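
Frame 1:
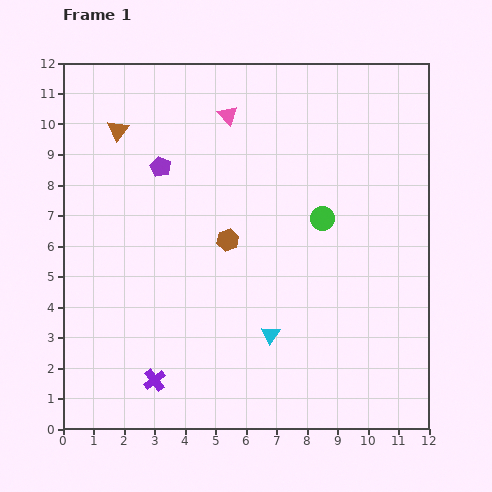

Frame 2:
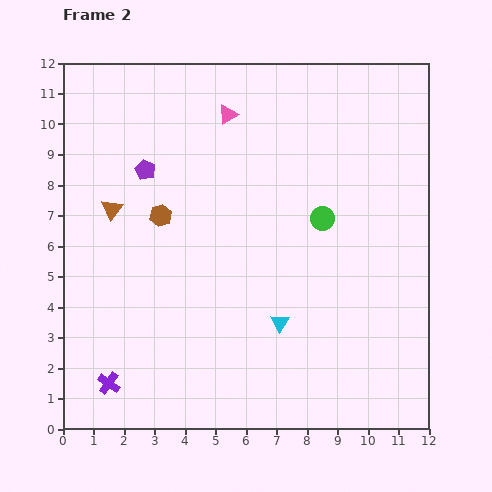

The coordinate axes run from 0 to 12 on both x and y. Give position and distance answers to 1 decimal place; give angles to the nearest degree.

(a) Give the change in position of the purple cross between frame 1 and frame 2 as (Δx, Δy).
(-1.5, -0.1)

The purple cross was at (3.0, 1.6) in frame 1 and (1.5, 1.5) in frame 2.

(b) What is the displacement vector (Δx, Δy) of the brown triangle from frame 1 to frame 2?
(-0.2, -2.6)

The brown triangle was at (1.8, 9.8) in frame 1 and (1.6, 7.2) in frame 2.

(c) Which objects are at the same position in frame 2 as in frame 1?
the pink triangle, the green circle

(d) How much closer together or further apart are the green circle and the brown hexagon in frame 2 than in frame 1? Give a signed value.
+2.1

Distance in frame 1: 3.2. Distance in frame 2: 5.3.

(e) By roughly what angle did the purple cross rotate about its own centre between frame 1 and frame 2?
18° counter-clockwise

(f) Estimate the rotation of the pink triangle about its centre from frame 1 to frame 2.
42° clockwise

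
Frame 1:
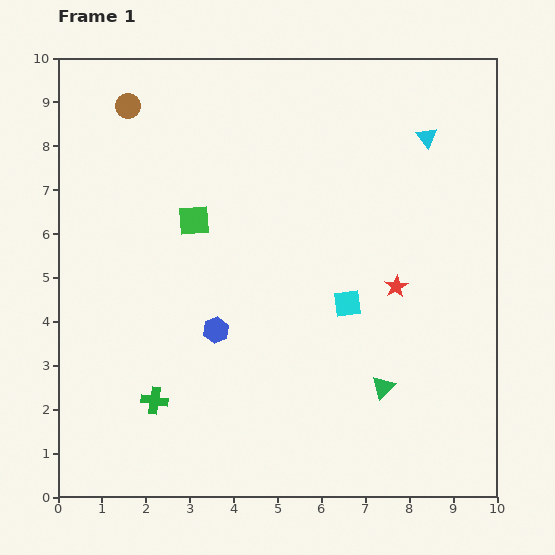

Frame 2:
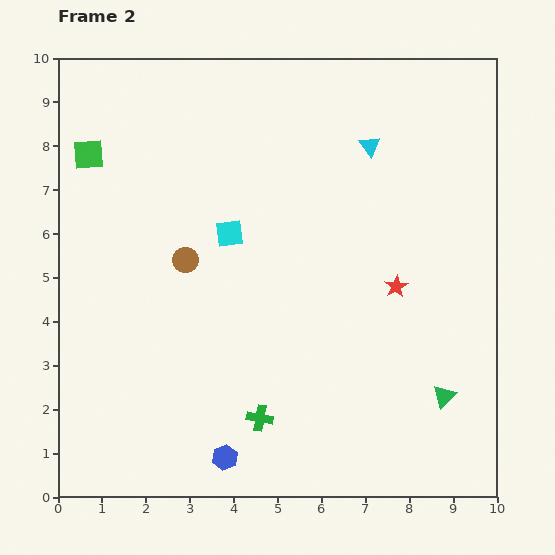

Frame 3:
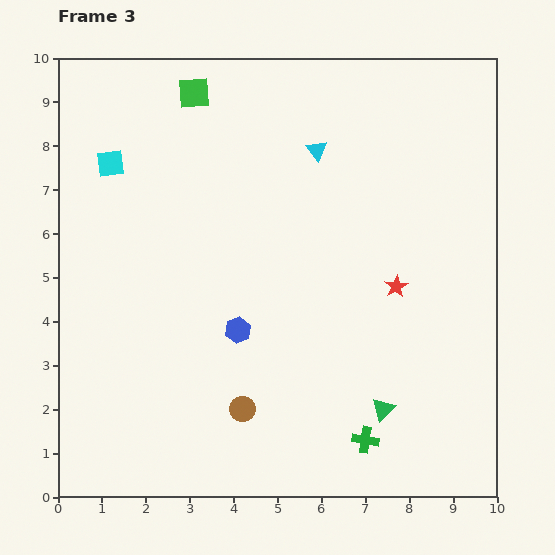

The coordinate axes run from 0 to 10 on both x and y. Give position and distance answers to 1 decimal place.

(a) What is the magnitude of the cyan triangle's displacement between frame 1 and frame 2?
1.3

The cyan triangle moved from (8.4, 8.2) to (7.1, 8.0), a distance of √(1.3² + 0.2²) ≈ 1.3.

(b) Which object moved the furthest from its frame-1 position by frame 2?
the brown circle

(moved 3.7; next 3.1)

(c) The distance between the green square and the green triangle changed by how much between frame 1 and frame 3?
+2.7

Distance in frame 1: 5.7. Distance in frame 3: 8.4.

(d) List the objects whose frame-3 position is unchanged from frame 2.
the red star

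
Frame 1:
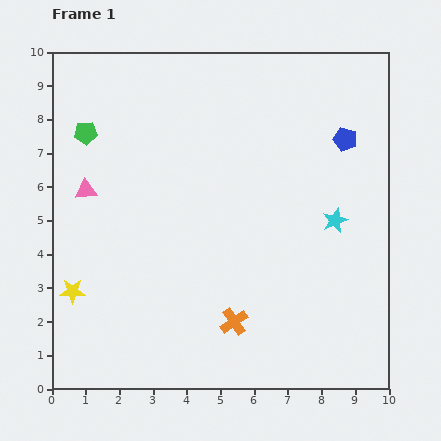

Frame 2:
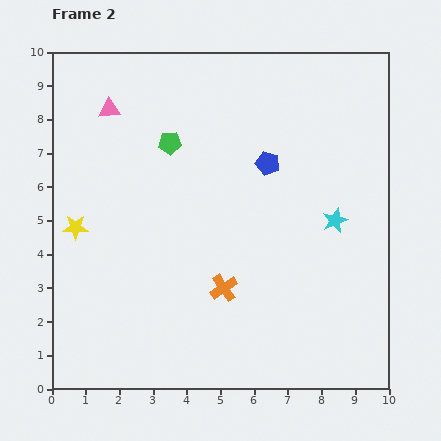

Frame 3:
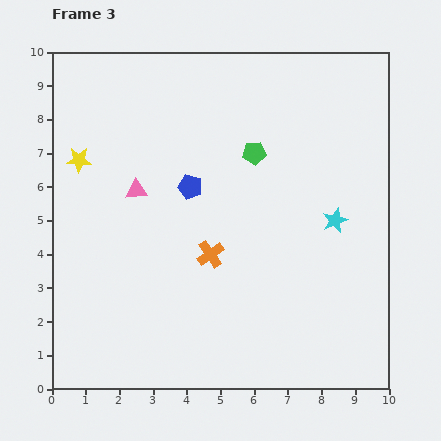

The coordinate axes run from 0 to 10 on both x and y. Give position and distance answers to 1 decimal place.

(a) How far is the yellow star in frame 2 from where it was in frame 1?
1.9

The yellow star moved from (0.6, 2.9) to (0.7, 4.8), a distance of √(0.1² + 1.9²) ≈ 1.9.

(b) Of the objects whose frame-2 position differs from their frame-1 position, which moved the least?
the orange cross

(moved 1.0)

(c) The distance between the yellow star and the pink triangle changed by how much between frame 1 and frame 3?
-1.1

Distance in frame 1: 3.0. Distance in frame 3: 1.9.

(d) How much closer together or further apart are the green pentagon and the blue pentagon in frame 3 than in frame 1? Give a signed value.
-5.6

Distance in frame 1: 7.7. Distance in frame 3: 2.1.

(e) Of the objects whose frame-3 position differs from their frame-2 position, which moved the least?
the orange cross

(moved 1.1)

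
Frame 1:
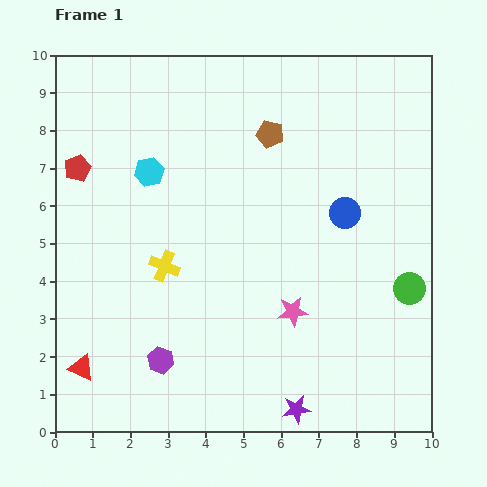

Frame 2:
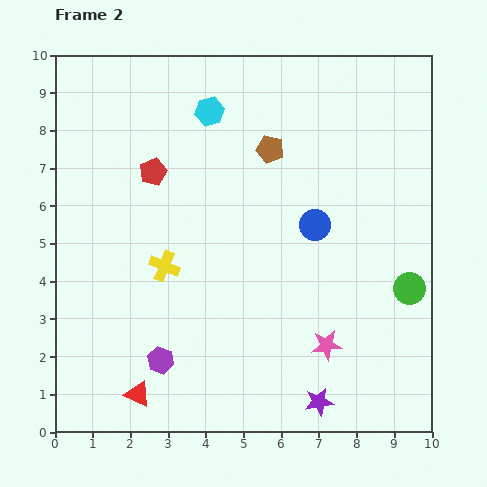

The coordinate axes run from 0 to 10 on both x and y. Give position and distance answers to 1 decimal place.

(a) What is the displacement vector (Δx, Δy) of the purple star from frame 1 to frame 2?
(0.6, 0.2)

The purple star was at (6.4, 0.6) in frame 1 and (7.0, 0.8) in frame 2.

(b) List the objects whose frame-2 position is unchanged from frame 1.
the yellow cross, the purple hexagon, the green circle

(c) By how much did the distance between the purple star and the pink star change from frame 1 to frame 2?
-1.1

Distance in frame 1: 2.6. Distance in frame 2: 1.5.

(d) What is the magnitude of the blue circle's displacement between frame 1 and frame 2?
0.9

The blue circle moved from (7.7, 5.8) to (6.9, 5.5), a distance of √(0.8² + 0.3²) ≈ 0.9.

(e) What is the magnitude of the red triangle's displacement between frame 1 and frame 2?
1.7

The red triangle moved from (0.7, 1.7) to (2.2, 1.0), a distance of √(1.5² + 0.7²) ≈ 1.7.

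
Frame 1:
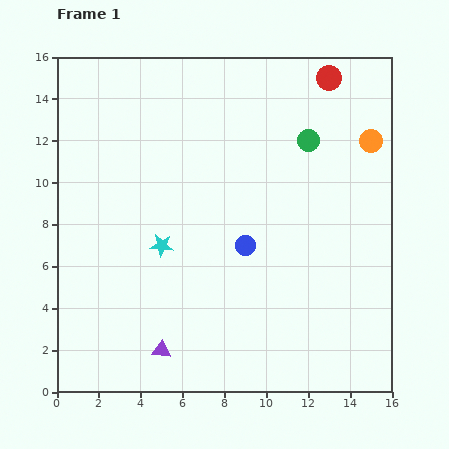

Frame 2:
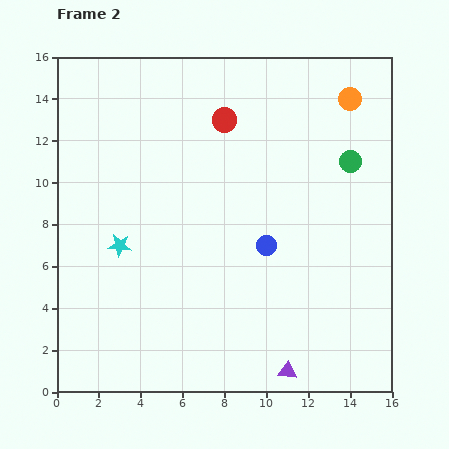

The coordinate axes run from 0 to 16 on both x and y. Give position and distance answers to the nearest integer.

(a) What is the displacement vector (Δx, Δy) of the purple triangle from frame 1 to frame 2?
(6, -1)

The purple triangle was at (5, 2) in frame 1 and (11, 1) in frame 2.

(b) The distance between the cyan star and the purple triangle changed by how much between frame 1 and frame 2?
+5

Distance in frame 1: 5. Distance in frame 2: 10.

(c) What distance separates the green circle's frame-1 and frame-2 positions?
2

The green circle moved from (12, 12) to (14, 11), a distance of √(2² + 1²) ≈ 2.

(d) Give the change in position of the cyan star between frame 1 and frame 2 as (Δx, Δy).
(-2, 0)

The cyan star was at (5, 7) in frame 1 and (3, 7) in frame 2.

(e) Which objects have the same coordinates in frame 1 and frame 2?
none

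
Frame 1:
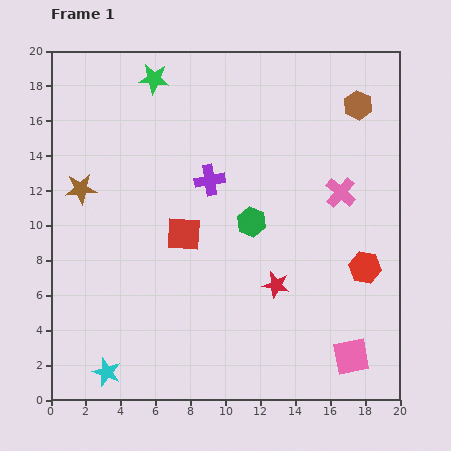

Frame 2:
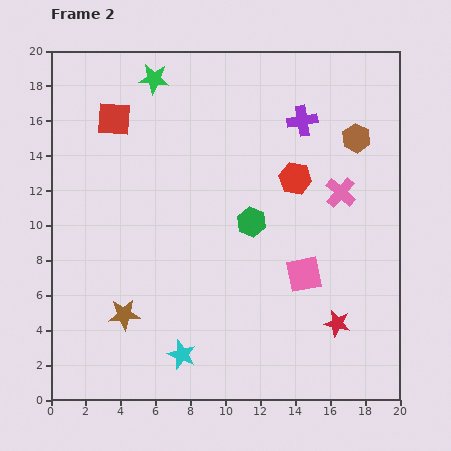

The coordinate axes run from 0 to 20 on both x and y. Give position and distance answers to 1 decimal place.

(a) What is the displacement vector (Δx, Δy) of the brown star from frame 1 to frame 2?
(2.5, -7.2)

The brown star was at (1.7, 12.1) in frame 1 and (4.2, 4.9) in frame 2.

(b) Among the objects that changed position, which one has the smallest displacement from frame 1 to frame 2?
the brown hexagon

(moved 1.9)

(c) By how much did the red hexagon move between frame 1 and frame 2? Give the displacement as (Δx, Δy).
(-4.0, 5.1)

The red hexagon was at (18.0, 7.6) in frame 1 and (14.0, 12.7) in frame 2.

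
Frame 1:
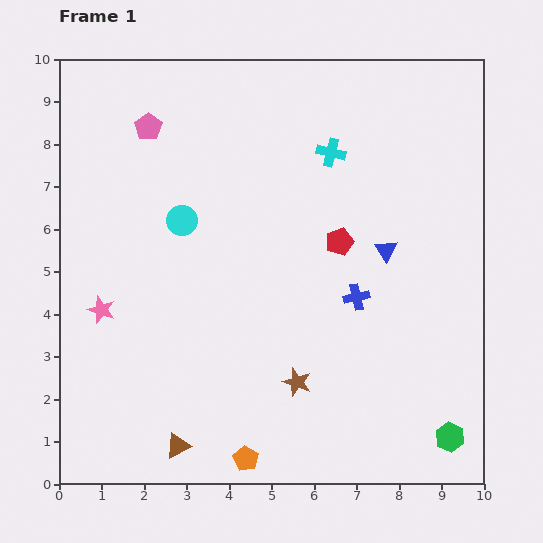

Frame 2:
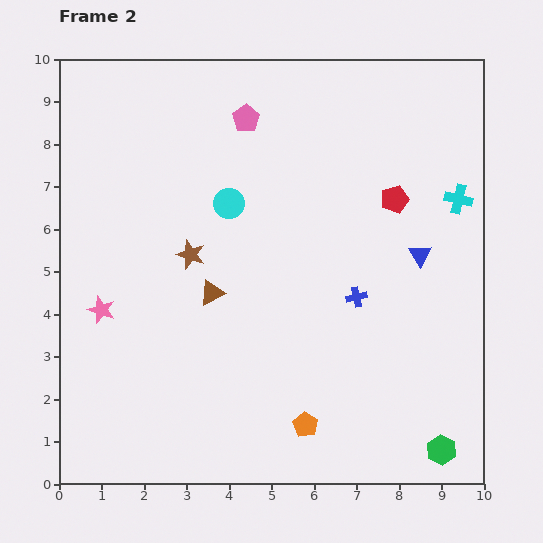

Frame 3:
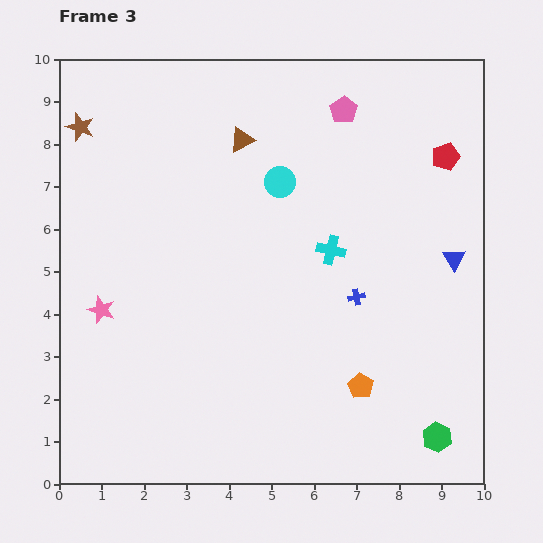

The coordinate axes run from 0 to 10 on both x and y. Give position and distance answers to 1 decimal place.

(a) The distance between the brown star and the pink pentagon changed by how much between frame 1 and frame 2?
-3.4

Distance in frame 1: 6.9. Distance in frame 2: 3.5.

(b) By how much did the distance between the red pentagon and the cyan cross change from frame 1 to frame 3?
+1.4

Distance in frame 1: 2.1. Distance in frame 3: 3.5.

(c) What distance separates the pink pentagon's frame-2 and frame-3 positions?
2.3

The pink pentagon moved from (4.4, 8.6) to (6.7, 8.8), a distance of √(2.3² + 0.2²) ≈ 2.3.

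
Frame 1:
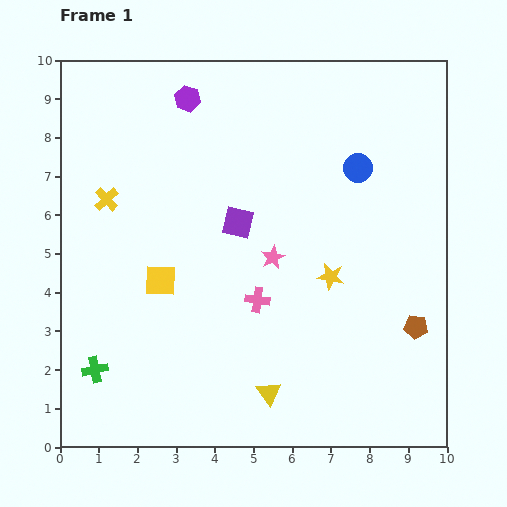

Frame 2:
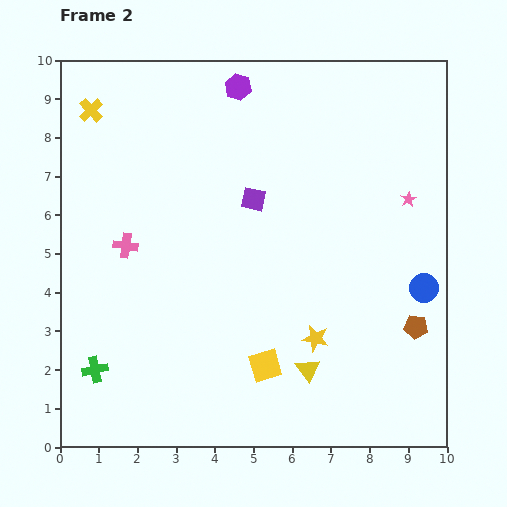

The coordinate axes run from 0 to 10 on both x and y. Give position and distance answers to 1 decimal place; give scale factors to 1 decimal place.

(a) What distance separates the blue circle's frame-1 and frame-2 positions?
3.5

The blue circle moved from (7.7, 7.2) to (9.4, 4.1), a distance of √(1.7² + 3.1²) ≈ 3.5.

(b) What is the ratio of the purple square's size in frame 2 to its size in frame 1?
0.8×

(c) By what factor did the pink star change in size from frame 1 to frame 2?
0.6×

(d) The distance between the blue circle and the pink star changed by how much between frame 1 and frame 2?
-0.9

Distance in frame 1: 3.2. Distance in frame 2: 2.3.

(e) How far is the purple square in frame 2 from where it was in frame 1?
0.7

The purple square moved from (4.6, 5.8) to (5.0, 6.4), a distance of √(0.4² + 0.6²) ≈ 0.7.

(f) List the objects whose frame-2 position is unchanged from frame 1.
the brown pentagon, the green cross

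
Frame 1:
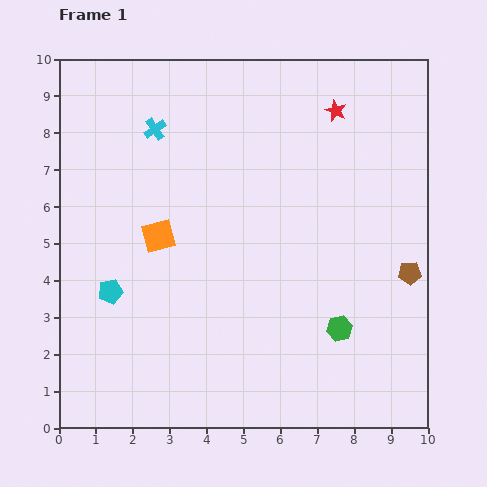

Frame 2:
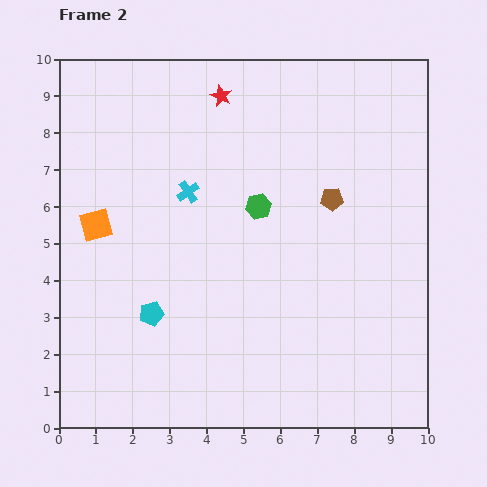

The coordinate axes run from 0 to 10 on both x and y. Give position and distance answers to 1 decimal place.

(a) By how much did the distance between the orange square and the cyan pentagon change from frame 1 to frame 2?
+0.8

Distance in frame 1: 2.0. Distance in frame 2: 2.8.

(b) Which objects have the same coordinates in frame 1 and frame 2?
none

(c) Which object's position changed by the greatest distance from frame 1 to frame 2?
the green hexagon

(moved 4.0; next 3.1)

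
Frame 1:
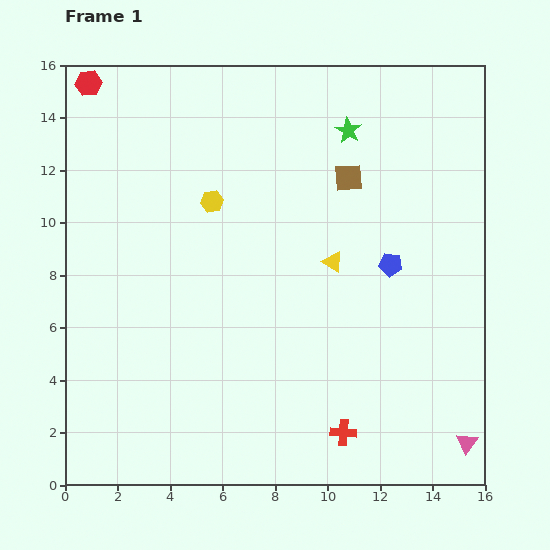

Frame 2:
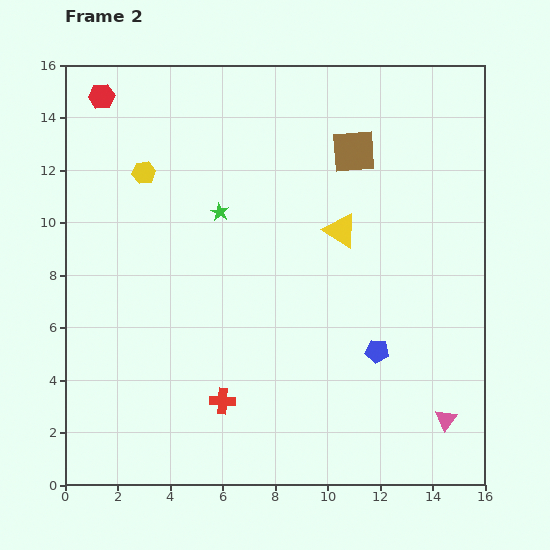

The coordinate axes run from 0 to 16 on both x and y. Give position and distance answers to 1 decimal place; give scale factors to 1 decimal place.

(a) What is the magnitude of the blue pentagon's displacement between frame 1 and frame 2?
3.3

The blue pentagon moved from (12.4, 8.4) to (11.9, 5.1), a distance of √(0.5² + 3.3²) ≈ 3.3.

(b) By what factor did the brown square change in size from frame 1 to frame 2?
1.6×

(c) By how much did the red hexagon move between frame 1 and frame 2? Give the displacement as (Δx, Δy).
(0.5, -0.5)

The red hexagon was at (0.9, 15.3) in frame 1 and (1.4, 14.8) in frame 2.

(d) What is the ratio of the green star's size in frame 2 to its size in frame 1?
0.7×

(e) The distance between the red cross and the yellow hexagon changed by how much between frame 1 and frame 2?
-0.9

Distance in frame 1: 10.1. Distance in frame 2: 9.2.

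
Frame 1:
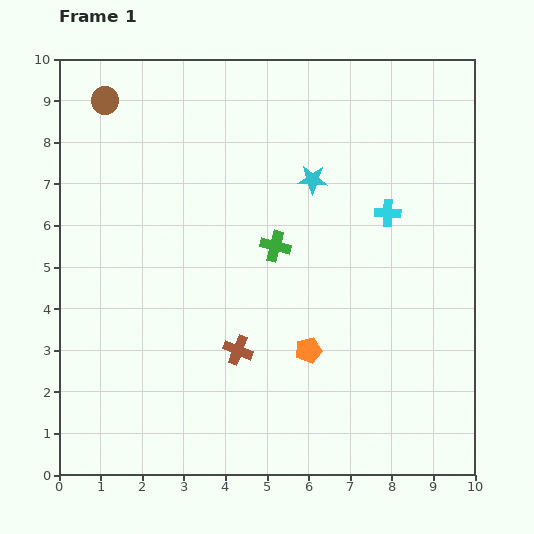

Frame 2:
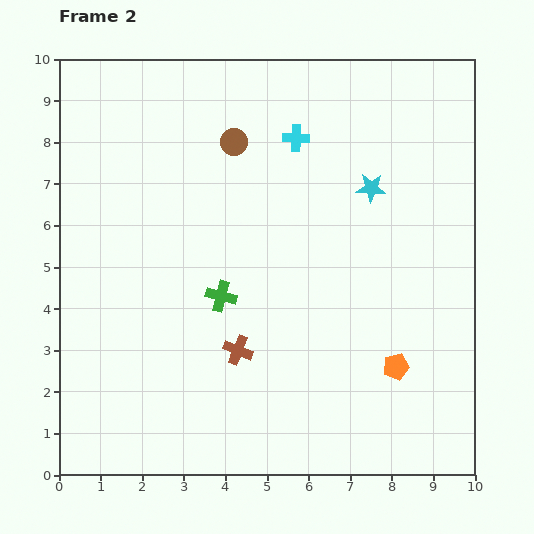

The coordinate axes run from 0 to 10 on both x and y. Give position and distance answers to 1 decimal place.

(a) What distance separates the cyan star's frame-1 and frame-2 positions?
1.4

The cyan star moved from (6.1, 7.1) to (7.5, 6.9), a distance of √(1.4² + 0.2²) ≈ 1.4.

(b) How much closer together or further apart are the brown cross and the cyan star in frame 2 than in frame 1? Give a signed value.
+0.5

Distance in frame 1: 4.5. Distance in frame 2: 5.0.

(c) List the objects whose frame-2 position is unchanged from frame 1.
the brown cross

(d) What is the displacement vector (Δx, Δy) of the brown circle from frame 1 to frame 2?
(3.1, -1.0)

The brown circle was at (1.1, 9.0) in frame 1 and (4.2, 8.0) in frame 2.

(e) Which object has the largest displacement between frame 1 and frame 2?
the brown circle

(moved 3.3; next 2.8)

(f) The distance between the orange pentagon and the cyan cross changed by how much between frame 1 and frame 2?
+2.2

Distance in frame 1: 3.8. Distance in frame 2: 6.0.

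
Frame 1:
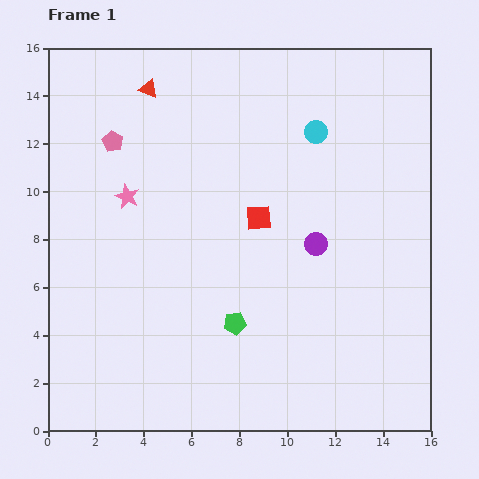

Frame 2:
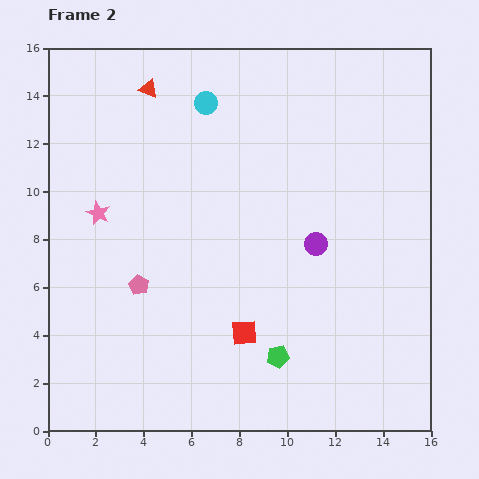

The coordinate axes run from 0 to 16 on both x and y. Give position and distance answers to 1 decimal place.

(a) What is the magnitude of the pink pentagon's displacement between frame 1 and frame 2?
6.1

The pink pentagon moved from (2.7, 12.1) to (3.8, 6.1), a distance of √(1.1² + 6.0²) ≈ 6.1.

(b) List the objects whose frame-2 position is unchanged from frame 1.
the red triangle, the purple circle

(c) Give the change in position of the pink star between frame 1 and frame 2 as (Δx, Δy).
(-1.2, -0.7)

The pink star was at (3.3, 9.8) in frame 1 and (2.1, 9.1) in frame 2.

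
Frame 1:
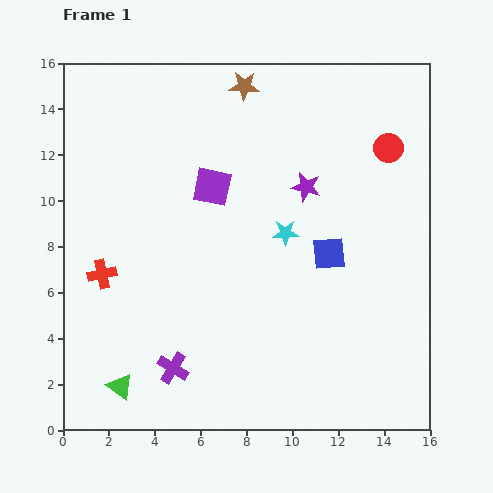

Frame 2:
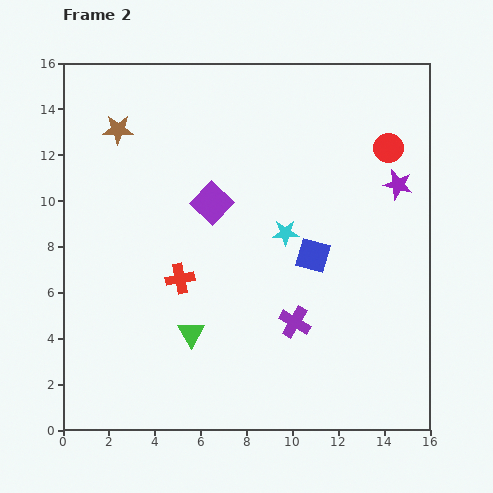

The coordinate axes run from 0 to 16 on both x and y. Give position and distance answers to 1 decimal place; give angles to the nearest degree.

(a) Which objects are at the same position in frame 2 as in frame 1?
the red circle, the cyan star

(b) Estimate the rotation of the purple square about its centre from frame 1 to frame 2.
31° clockwise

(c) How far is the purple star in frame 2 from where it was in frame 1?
4.0

The purple star moved from (10.6, 10.6) to (14.6, 10.7), a distance of √(4.0² + 0.1²) ≈ 4.0.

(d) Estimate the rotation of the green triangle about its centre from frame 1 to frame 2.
22° clockwise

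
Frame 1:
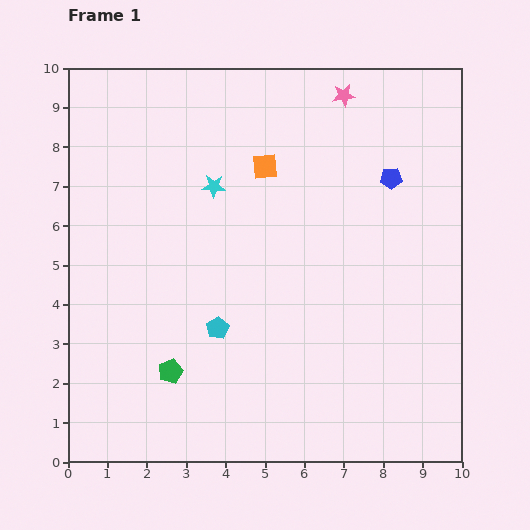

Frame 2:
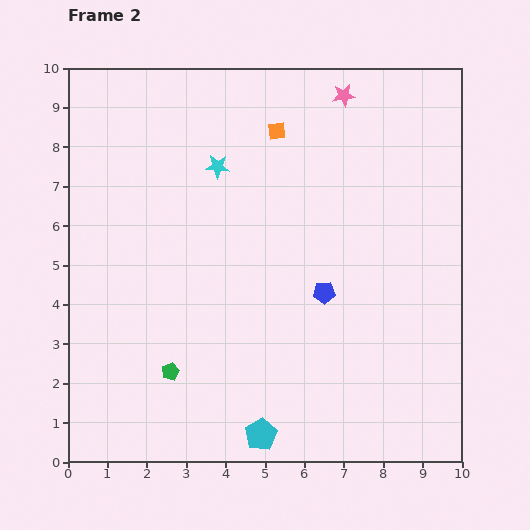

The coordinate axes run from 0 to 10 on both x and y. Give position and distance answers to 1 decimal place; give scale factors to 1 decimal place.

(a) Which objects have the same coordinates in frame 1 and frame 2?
the pink star, the green pentagon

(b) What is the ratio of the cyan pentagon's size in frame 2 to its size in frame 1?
1.5×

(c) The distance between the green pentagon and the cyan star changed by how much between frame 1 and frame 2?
+0.5

Distance in frame 1: 4.8. Distance in frame 2: 5.3.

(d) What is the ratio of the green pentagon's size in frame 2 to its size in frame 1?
0.7×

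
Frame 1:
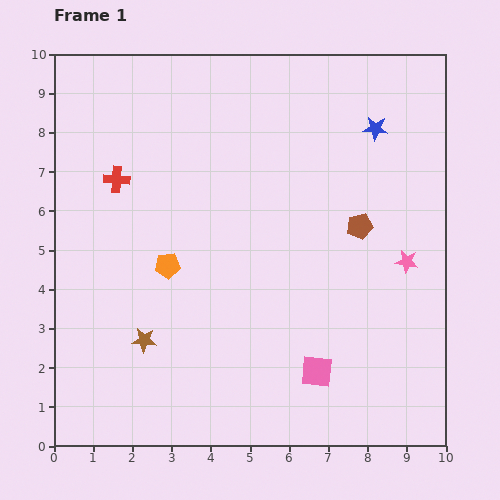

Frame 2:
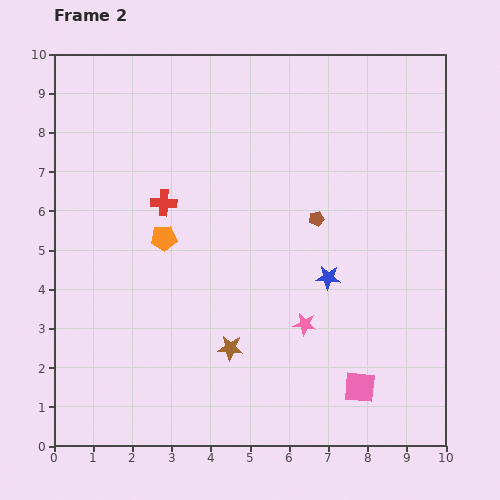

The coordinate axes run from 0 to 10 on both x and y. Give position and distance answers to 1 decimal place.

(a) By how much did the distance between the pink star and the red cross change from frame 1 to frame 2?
-2.9

Distance in frame 1: 7.7. Distance in frame 2: 4.8.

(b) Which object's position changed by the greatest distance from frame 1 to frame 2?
the blue star

(moved 4.0; next 3.1)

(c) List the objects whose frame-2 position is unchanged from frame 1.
none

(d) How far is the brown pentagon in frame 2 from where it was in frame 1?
1.1

The brown pentagon moved from (7.8, 5.6) to (6.7, 5.8), a distance of √(1.1² + 0.2²) ≈ 1.1.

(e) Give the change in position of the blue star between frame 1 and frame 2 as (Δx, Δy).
(-1.2, -3.8)

The blue star was at (8.2, 8.1) in frame 1 and (7.0, 4.3) in frame 2.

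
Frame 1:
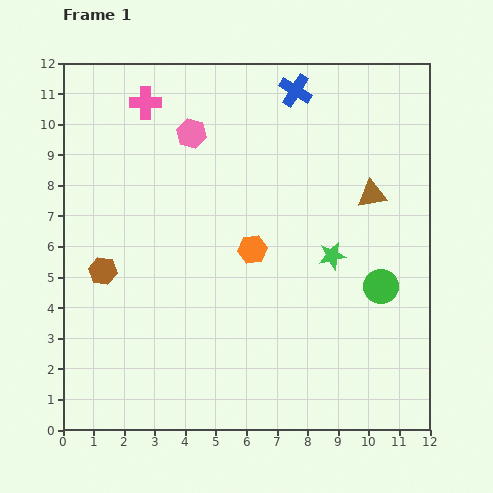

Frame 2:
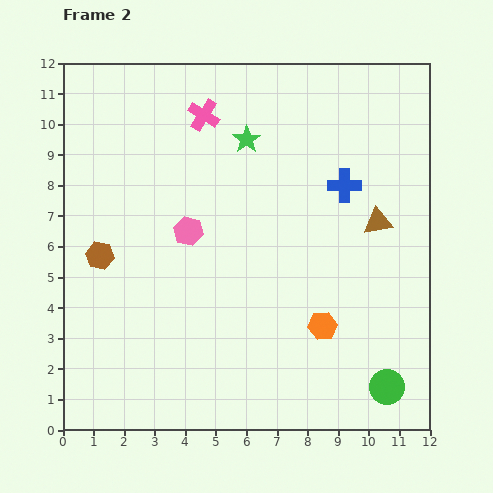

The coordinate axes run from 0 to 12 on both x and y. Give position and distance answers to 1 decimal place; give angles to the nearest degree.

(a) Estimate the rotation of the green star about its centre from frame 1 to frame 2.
23° counter-clockwise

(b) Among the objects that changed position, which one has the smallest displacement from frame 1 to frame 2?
the brown hexagon

(moved 0.5)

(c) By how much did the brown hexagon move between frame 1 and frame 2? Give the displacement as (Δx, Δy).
(-0.1, 0.5)

The brown hexagon was at (1.3, 5.2) in frame 1 and (1.2, 5.7) in frame 2.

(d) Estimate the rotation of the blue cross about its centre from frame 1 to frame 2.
32° counter-clockwise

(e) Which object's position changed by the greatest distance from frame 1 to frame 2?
the green star

(moved 4.7; next 3.5)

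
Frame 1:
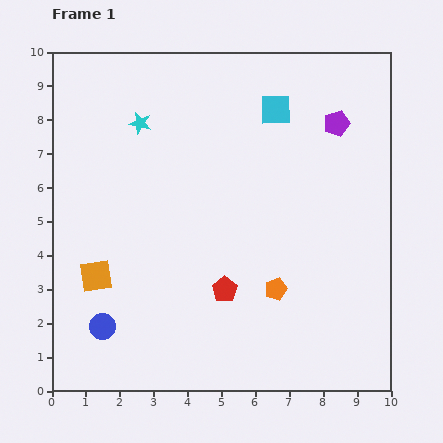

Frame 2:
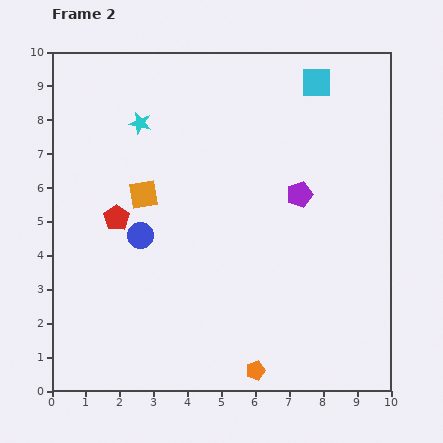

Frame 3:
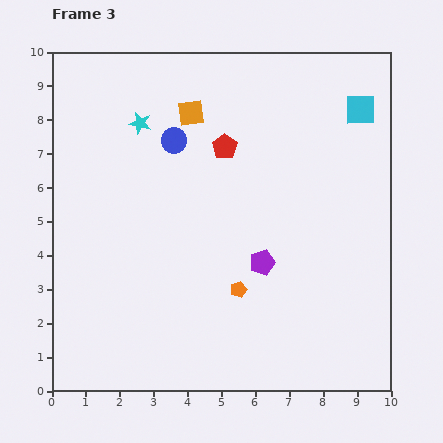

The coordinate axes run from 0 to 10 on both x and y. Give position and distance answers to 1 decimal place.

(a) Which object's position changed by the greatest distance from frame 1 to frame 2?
the red pentagon

(moved 3.8; next 2.9)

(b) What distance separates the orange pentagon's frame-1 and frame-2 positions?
2.5

The orange pentagon moved from (6.6, 3.0) to (6.0, 0.6), a distance of √(0.6² + 2.4²) ≈ 2.5.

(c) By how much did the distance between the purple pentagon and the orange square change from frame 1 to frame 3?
-3.5

Distance in frame 1: 8.4. Distance in frame 3: 4.9.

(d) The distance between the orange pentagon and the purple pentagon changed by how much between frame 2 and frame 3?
-4.3

Distance in frame 2: 5.4. Distance in frame 3: 1.1.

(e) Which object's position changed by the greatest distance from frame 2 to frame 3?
the red pentagon

(moved 3.8; next 3.0)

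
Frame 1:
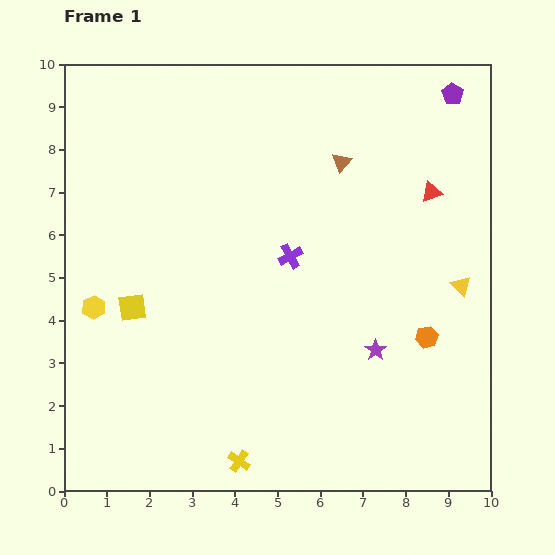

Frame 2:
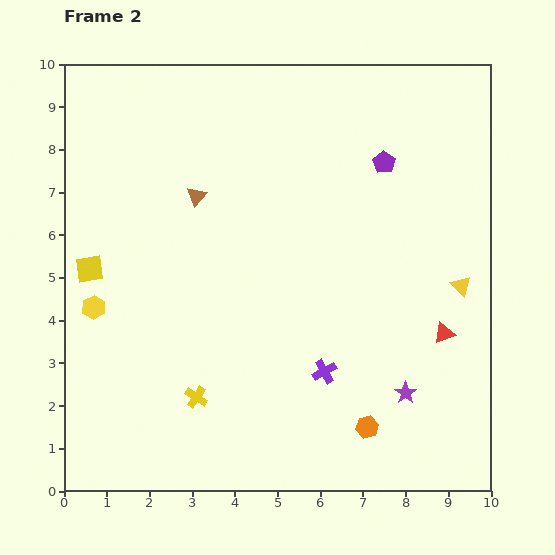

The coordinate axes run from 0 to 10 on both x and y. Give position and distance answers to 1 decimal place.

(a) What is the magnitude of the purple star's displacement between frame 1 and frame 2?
1.2

The purple star moved from (7.3, 3.3) to (8.0, 2.3), a distance of √(0.7² + 1.0²) ≈ 1.2.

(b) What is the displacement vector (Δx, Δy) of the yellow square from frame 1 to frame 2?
(-1.0, 0.9)

The yellow square was at (1.6, 4.3) in frame 1 and (0.6, 5.2) in frame 2.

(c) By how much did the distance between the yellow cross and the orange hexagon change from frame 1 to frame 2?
-1.2

Distance in frame 1: 5.3. Distance in frame 2: 4.1.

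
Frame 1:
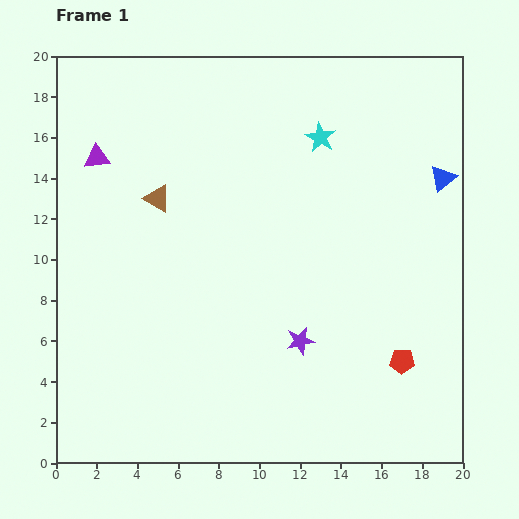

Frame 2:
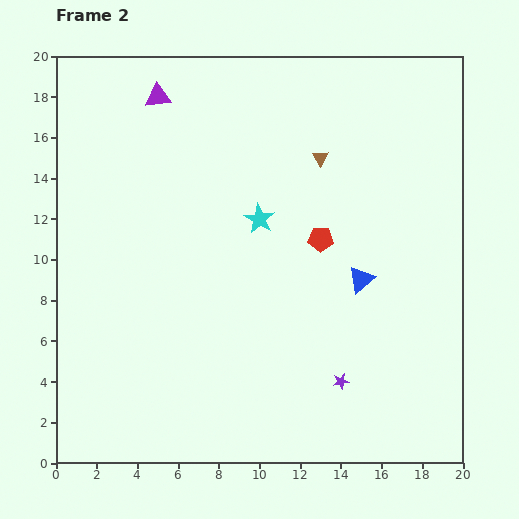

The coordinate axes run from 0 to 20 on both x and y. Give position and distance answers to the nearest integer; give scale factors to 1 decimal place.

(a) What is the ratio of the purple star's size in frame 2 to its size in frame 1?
0.6×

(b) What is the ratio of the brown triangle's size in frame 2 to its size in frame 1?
0.6×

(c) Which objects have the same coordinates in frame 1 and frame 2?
none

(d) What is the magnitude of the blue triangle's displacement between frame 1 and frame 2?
6

The blue triangle moved from (19, 14) to (15, 9), a distance of √(4² + 5²) ≈ 6.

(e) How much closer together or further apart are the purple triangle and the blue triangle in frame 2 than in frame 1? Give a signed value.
-4

Distance in frame 1: 17. Distance in frame 2: 13.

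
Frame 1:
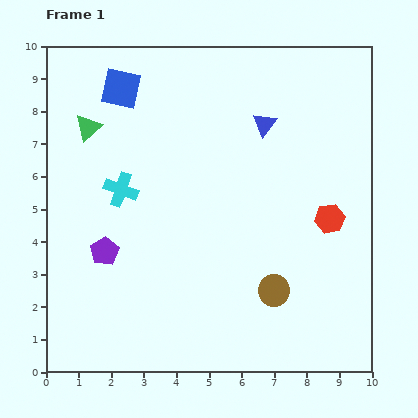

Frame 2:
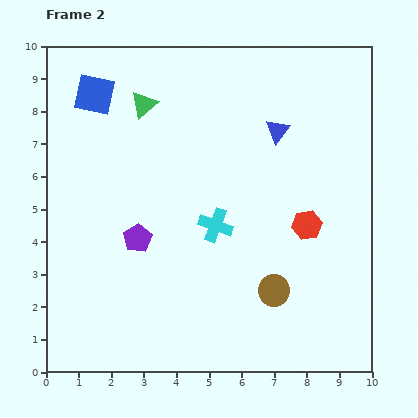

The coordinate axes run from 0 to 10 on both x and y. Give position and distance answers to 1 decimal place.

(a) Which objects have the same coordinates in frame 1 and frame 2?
the brown circle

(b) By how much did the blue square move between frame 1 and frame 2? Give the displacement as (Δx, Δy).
(-0.8, -0.2)

The blue square was at (2.3, 8.7) in frame 1 and (1.5, 8.5) in frame 2.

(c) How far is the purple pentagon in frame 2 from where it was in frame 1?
1.1

The purple pentagon moved from (1.8, 3.7) to (2.8, 4.1), a distance of √(1.0² + 0.4²) ≈ 1.1.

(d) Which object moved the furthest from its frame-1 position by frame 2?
the cyan cross

(moved 3.1; next 1.8)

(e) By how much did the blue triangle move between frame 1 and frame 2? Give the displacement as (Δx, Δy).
(0.4, -0.2)

The blue triangle was at (6.7, 7.6) in frame 1 and (7.1, 7.4) in frame 2.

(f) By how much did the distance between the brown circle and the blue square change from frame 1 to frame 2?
+0.3

Distance in frame 1: 7.8. Distance in frame 2: 8.1.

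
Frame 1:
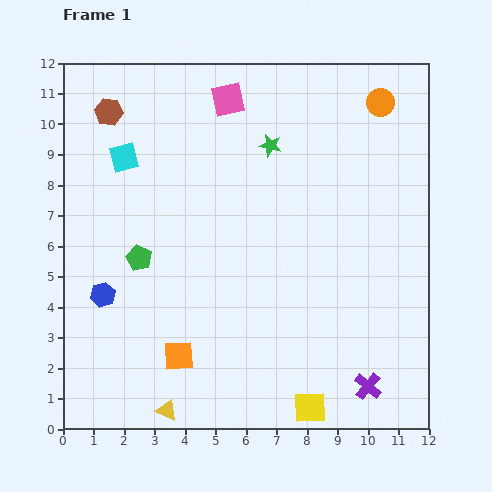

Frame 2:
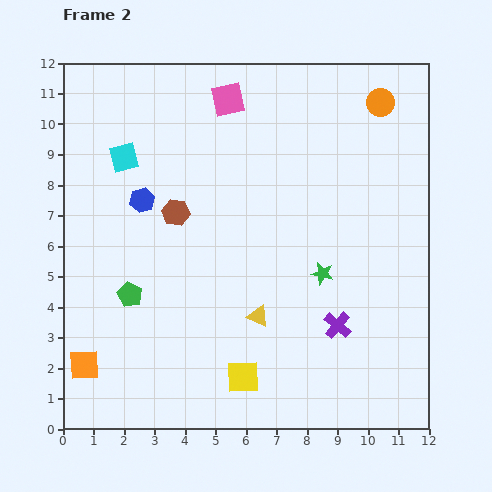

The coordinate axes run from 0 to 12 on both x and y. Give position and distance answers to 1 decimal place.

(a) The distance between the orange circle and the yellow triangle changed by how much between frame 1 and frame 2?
-4.2

Distance in frame 1: 12.3. Distance in frame 2: 8.1.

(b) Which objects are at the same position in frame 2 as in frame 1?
the pink square, the cyan square, the orange circle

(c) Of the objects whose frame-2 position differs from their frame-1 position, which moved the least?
the green pentagon

(moved 1.2)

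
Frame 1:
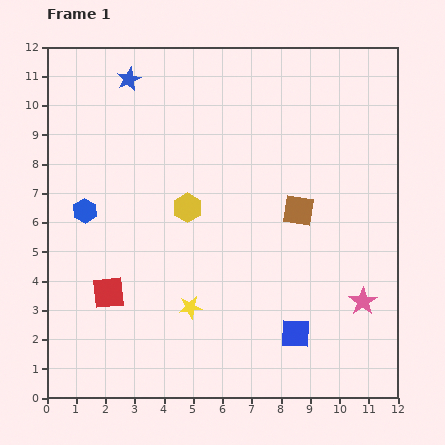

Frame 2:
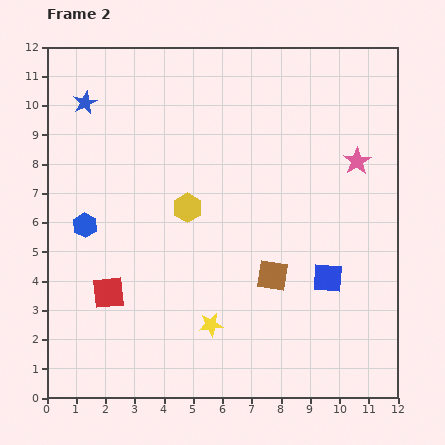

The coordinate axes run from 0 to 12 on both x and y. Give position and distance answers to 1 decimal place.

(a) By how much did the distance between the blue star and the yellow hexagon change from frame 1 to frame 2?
+0.2

Distance in frame 1: 4.8. Distance in frame 2: 5.0.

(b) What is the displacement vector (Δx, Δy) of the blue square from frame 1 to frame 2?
(1.1, 1.9)

The blue square was at (8.5, 2.2) in frame 1 and (9.6, 4.1) in frame 2.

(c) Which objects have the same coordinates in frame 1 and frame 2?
the red square, the yellow hexagon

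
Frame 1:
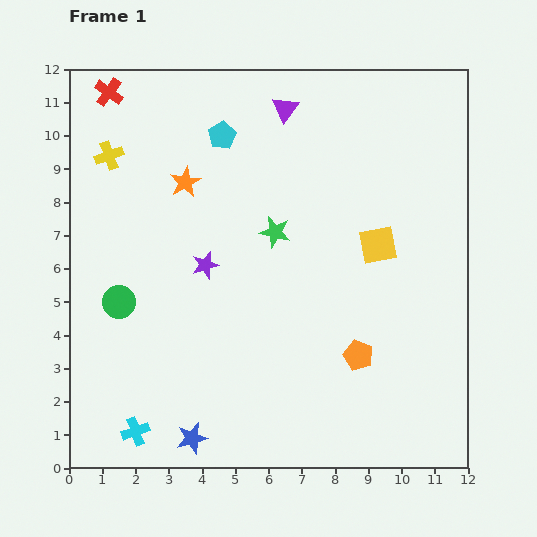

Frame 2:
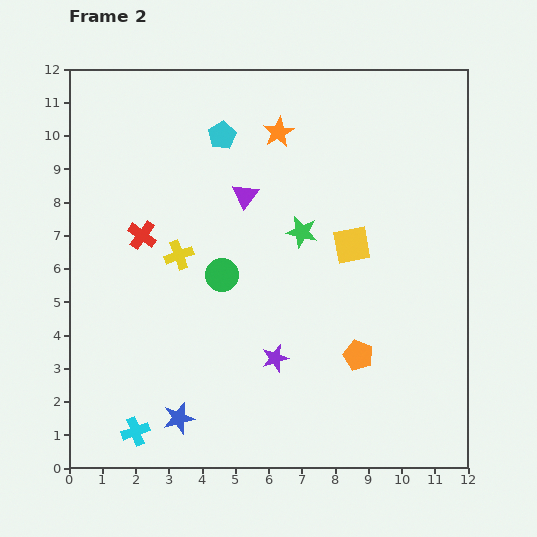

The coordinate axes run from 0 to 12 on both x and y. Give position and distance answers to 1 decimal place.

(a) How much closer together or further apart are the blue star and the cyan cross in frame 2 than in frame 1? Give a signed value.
-0.3

Distance in frame 1: 1.7. Distance in frame 2: 1.4.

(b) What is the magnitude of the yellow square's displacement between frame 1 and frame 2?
0.8

The yellow square moved from (9.3, 6.7) to (8.5, 6.7), a distance of √(0.8² + 0.0²) ≈ 0.8.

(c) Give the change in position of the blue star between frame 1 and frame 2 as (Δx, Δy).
(-0.4, 0.6)

The blue star was at (3.7, 0.9) in frame 1 and (3.3, 1.5) in frame 2.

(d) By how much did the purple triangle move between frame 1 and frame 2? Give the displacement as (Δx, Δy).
(-1.2, -2.6)

The purple triangle was at (6.5, 10.8) in frame 1 and (5.3, 8.2) in frame 2.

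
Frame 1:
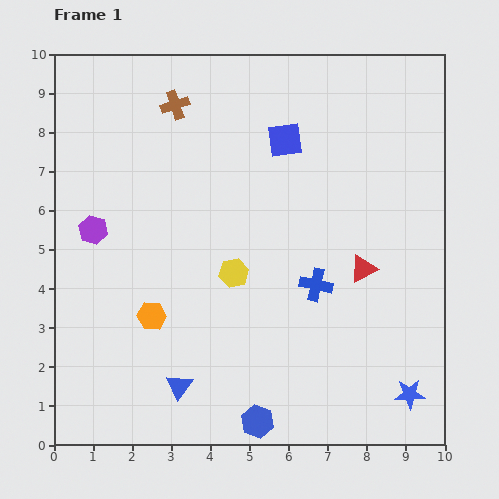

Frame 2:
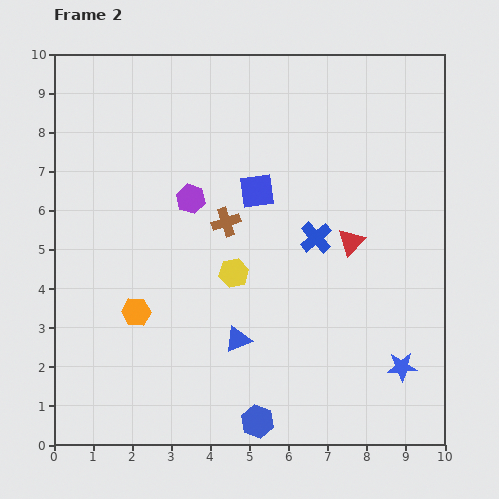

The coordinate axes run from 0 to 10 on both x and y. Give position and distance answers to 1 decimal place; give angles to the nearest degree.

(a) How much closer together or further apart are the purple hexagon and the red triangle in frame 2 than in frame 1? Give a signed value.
-2.8

Distance in frame 1: 7.0. Distance in frame 2: 4.2.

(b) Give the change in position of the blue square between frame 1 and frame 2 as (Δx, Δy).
(-0.7, -1.3)

The blue square was at (5.9, 7.8) in frame 1 and (5.2, 6.5) in frame 2.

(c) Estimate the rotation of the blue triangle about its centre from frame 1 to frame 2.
31° clockwise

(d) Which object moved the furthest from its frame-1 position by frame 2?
the brown cross

(moved 3.3; next 2.6)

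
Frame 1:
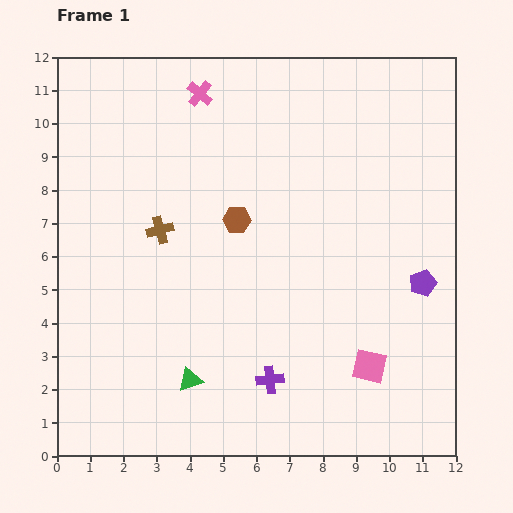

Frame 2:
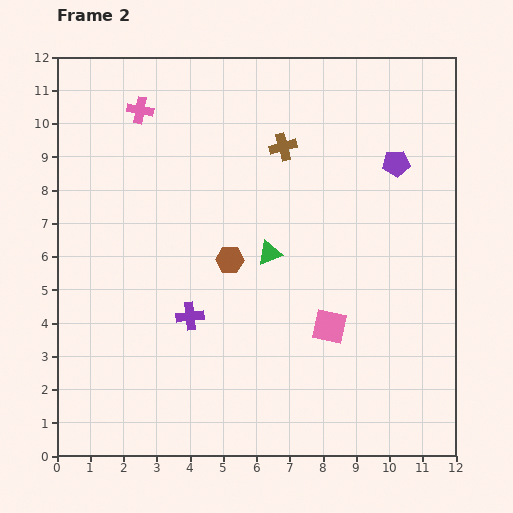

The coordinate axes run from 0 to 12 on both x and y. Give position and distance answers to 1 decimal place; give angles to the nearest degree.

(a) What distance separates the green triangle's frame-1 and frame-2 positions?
4.5

The green triangle moved from (4.0, 2.3) to (6.4, 6.1), a distance of √(2.4² + 3.8²) ≈ 4.5.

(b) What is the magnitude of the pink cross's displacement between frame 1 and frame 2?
1.9

The pink cross moved from (4.3, 10.9) to (2.5, 10.4), a distance of √(1.8² + 0.5²) ≈ 1.9.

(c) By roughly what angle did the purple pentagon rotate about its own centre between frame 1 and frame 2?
16° clockwise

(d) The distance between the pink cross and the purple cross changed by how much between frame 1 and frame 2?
-2.5

Distance in frame 1: 8.9. Distance in frame 2: 6.4.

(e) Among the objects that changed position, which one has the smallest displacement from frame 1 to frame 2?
the brown hexagon

(moved 1.2)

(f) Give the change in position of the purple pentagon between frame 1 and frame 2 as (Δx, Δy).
(-0.8, 3.6)

The purple pentagon was at (11.0, 5.2) in frame 1 and (10.2, 8.8) in frame 2.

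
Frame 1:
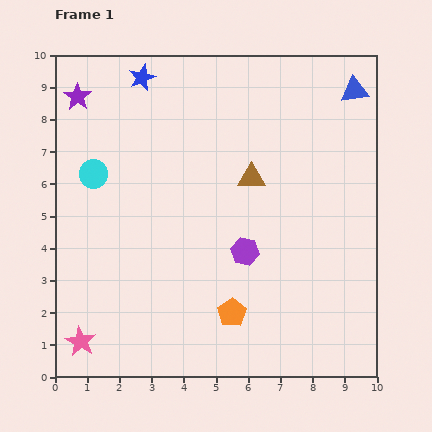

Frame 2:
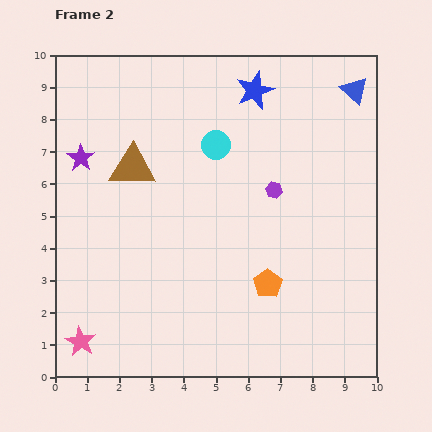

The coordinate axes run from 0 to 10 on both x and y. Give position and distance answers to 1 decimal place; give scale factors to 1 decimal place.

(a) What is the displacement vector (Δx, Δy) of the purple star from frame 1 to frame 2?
(0.1, -1.9)

The purple star was at (0.7, 8.7) in frame 1 and (0.8, 6.8) in frame 2.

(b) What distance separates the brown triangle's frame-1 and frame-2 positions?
3.7

The brown triangle moved from (6.1, 6.2) to (2.4, 6.5), a distance of √(3.7² + 0.3²) ≈ 3.7.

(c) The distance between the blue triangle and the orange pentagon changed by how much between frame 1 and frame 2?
-1.3

Distance in frame 1: 7.9. Distance in frame 2: 6.6.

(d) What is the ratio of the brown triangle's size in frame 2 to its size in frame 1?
1.7×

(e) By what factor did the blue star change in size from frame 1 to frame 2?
1.4×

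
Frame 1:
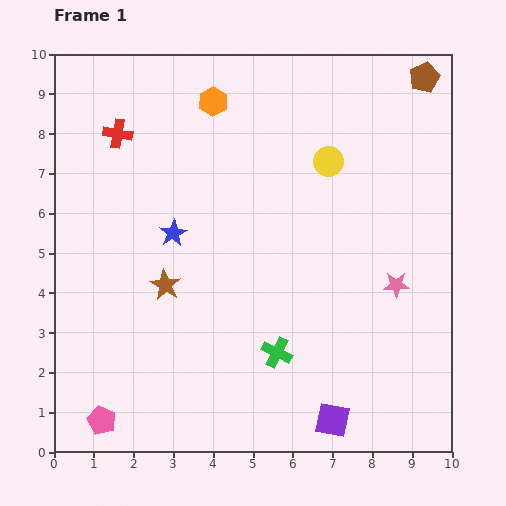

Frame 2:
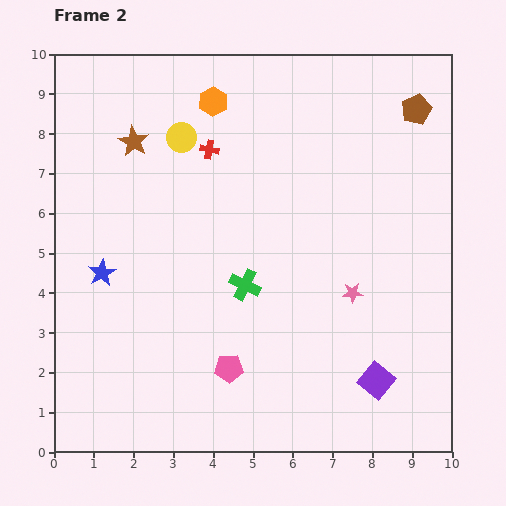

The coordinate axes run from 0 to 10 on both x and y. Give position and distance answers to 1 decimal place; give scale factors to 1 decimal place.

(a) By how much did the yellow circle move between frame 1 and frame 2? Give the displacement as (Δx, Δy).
(-3.7, 0.6)

The yellow circle was at (6.9, 7.3) in frame 1 and (3.2, 7.9) in frame 2.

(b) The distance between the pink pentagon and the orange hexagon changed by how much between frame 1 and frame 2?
-1.8

Distance in frame 1: 8.5. Distance in frame 2: 6.7.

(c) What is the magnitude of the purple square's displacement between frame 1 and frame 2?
1.5

The purple square moved from (7.0, 0.8) to (8.1, 1.8), a distance of √(1.1² + 1.0²) ≈ 1.5.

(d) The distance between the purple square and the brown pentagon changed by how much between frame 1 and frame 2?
-2.0

Distance in frame 1: 8.9. Distance in frame 2: 6.9.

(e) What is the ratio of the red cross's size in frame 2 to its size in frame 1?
0.7×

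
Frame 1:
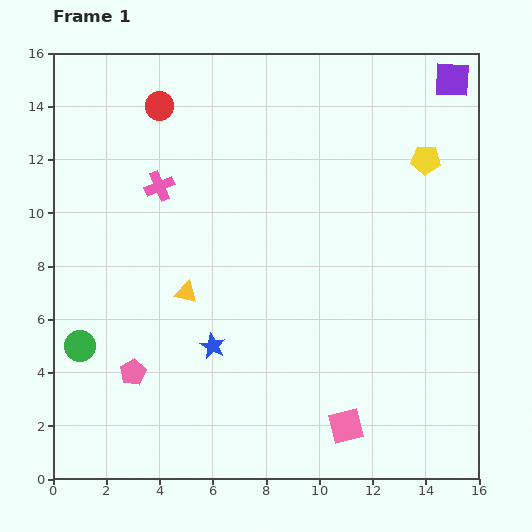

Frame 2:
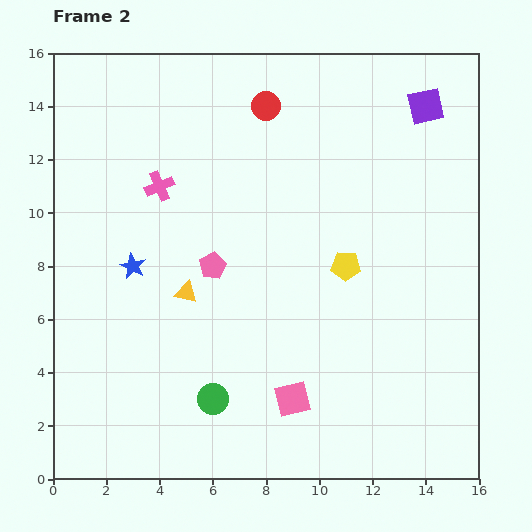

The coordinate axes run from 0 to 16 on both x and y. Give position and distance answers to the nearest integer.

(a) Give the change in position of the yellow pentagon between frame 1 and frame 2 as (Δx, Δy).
(-3, -4)

The yellow pentagon was at (14, 12) in frame 1 and (11, 8) in frame 2.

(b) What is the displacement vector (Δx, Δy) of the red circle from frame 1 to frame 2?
(4, 0)

The red circle was at (4, 14) in frame 1 and (8, 14) in frame 2.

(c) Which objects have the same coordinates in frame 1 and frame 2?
the pink cross, the yellow triangle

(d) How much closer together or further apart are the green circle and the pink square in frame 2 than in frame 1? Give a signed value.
-7

Distance in frame 1: 10. Distance in frame 2: 3.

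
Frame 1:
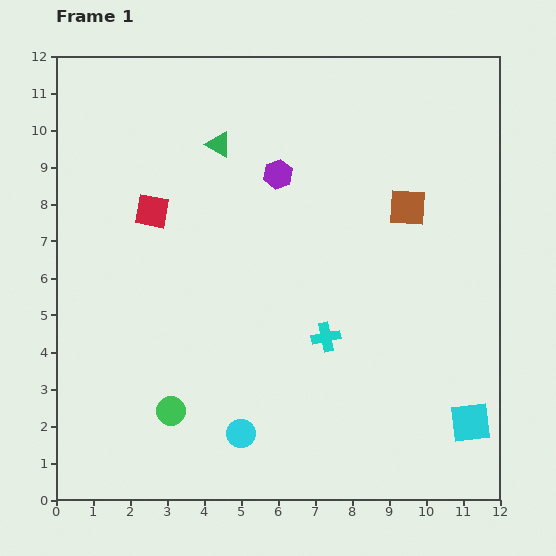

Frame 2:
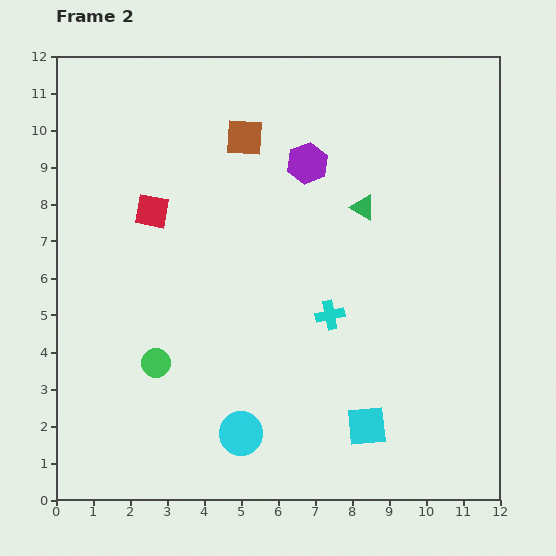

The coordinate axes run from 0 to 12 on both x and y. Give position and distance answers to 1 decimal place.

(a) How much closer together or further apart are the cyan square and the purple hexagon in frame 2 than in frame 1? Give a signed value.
-1.2

Distance in frame 1: 8.5. Distance in frame 2: 7.3.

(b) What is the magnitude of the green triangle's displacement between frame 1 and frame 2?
4.3

The green triangle moved from (4.4, 9.6) to (8.3, 7.9), a distance of √(3.9² + 1.7²) ≈ 4.3.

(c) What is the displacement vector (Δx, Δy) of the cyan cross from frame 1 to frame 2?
(0.1, 0.6)

The cyan cross was at (7.3, 4.4) in frame 1 and (7.4, 5.0) in frame 2.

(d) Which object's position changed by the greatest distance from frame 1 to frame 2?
the brown square

(moved 4.8; next 4.3)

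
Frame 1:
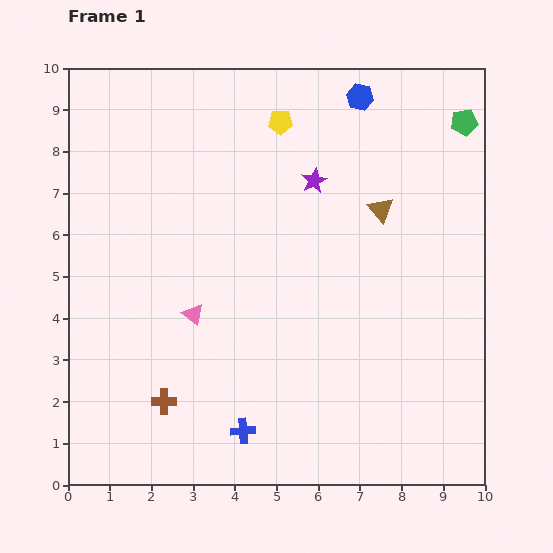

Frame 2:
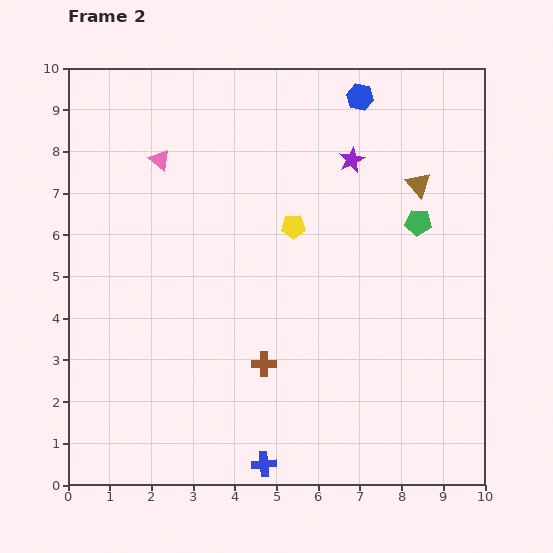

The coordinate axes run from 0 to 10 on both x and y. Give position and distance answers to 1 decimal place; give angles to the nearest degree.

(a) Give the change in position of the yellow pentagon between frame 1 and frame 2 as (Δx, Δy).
(0.3, -2.5)

The yellow pentagon was at (5.1, 8.7) in frame 1 and (5.4, 6.2) in frame 2.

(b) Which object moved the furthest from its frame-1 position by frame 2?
the pink triangle

(moved 3.8; next 2.6)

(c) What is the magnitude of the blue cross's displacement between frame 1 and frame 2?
0.9

The blue cross moved from (4.2, 1.3) to (4.7, 0.5), a distance of √(0.5² + 0.8²) ≈ 0.9.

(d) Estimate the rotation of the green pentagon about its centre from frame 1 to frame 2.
15° clockwise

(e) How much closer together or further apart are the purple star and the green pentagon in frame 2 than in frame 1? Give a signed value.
-1.7

Distance in frame 1: 3.9. Distance in frame 2: 2.2.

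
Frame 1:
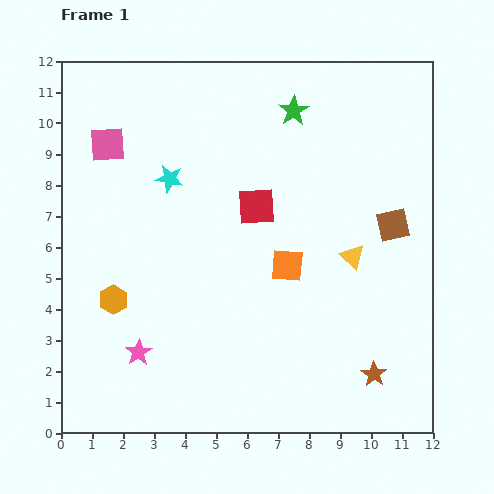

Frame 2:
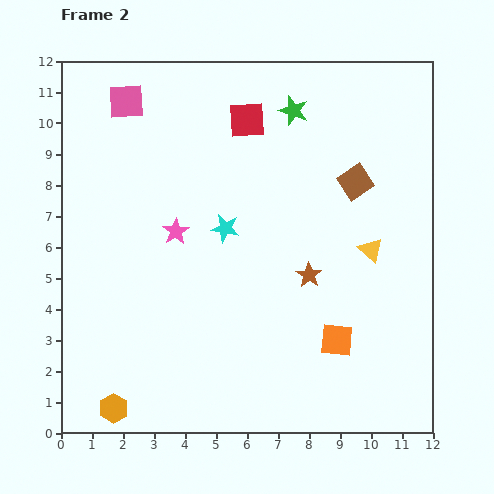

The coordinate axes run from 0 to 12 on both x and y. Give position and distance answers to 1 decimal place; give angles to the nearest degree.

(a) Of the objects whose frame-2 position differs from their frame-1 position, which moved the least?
the yellow triangle

(moved 0.6)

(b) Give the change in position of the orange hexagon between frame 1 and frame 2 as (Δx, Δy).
(0.0, -3.5)

The orange hexagon was at (1.7, 4.3) in frame 1 and (1.7, 0.8) in frame 2.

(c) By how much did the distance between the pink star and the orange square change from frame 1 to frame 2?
+0.7

Distance in frame 1: 5.6. Distance in frame 2: 6.3.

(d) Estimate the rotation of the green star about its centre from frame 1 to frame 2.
20° counter-clockwise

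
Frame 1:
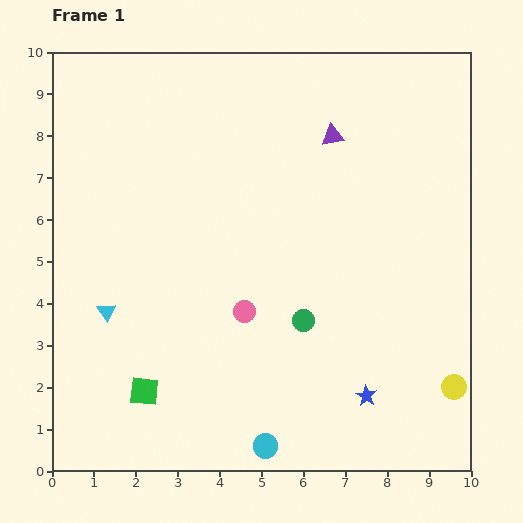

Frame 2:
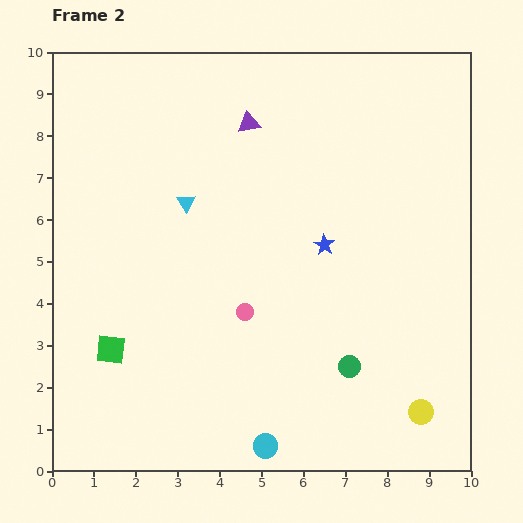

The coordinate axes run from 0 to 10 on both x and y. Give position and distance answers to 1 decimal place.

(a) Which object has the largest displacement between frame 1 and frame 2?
the blue star

(moved 3.7; next 3.2)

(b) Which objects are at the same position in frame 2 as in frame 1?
the pink circle, the cyan circle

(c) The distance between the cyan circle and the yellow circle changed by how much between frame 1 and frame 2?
-0.9

Distance in frame 1: 4.7. Distance in frame 2: 3.8.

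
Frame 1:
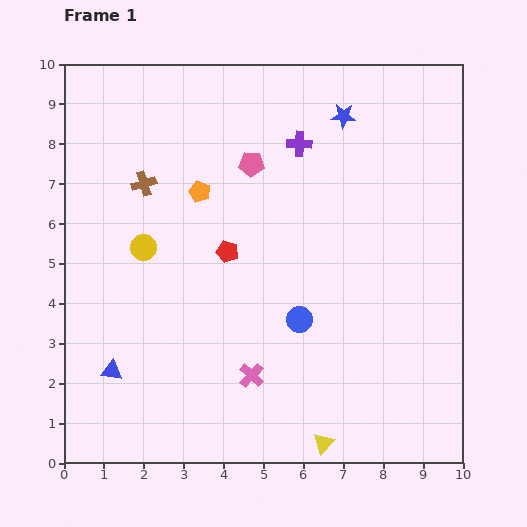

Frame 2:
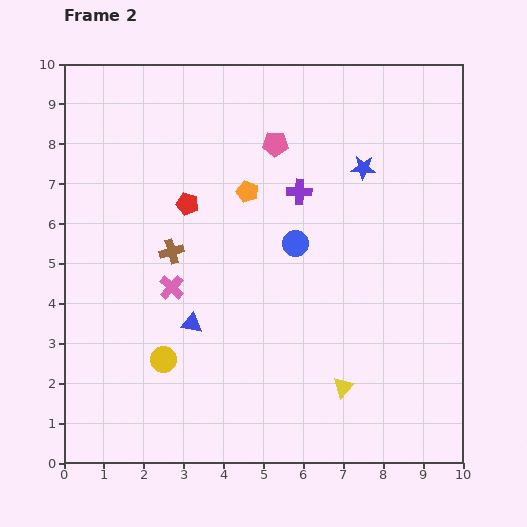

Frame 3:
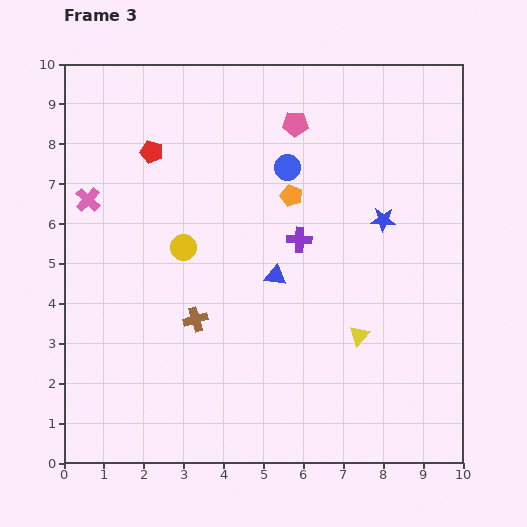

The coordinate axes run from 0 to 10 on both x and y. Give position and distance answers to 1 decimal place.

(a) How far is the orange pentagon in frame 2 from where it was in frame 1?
1.2

The orange pentagon moved from (3.4, 6.8) to (4.6, 6.8), a distance of √(1.2² + 0.0²) ≈ 1.2.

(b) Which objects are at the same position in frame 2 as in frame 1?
none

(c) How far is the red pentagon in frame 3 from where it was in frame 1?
3.1

The red pentagon moved from (4.1, 5.3) to (2.2, 7.8), a distance of √(1.9² + 2.5²) ≈ 3.1.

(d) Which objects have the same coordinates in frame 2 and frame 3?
none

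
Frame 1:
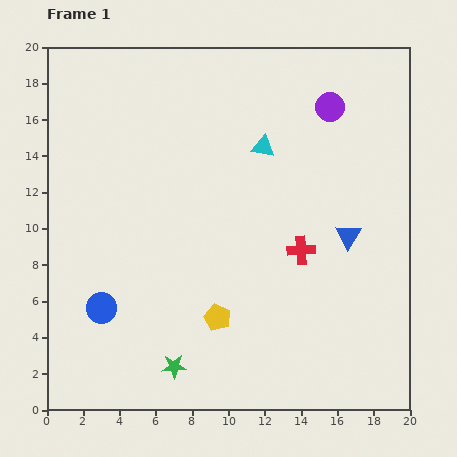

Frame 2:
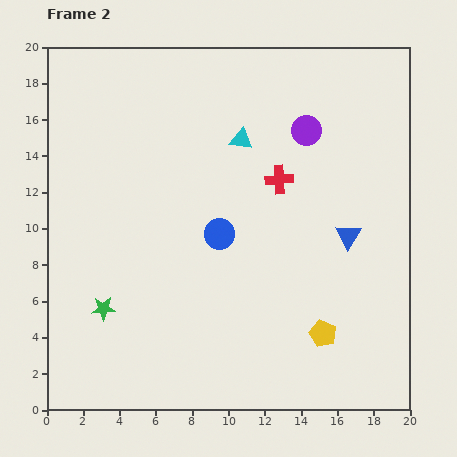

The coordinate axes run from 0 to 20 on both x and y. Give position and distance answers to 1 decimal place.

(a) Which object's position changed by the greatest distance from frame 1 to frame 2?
the blue circle

(moved 7.7; next 5.9)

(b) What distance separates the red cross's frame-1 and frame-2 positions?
4.1

The red cross moved from (14.0, 8.8) to (12.8, 12.7), a distance of √(1.2² + 3.9²) ≈ 4.1.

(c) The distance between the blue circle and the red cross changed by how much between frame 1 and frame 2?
-7.0

Distance in frame 1: 11.5. Distance in frame 2: 4.5.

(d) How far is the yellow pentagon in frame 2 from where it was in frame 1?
5.9

The yellow pentagon moved from (9.4, 5.1) to (15.2, 4.2), a distance of √(5.8² + 0.9²) ≈ 5.9.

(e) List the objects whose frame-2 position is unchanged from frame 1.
the blue triangle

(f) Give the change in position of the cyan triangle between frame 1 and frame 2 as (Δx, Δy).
(-1.2, 0.4)

The cyan triangle was at (11.9, 14.5) in frame 1 and (10.7, 14.9) in frame 2.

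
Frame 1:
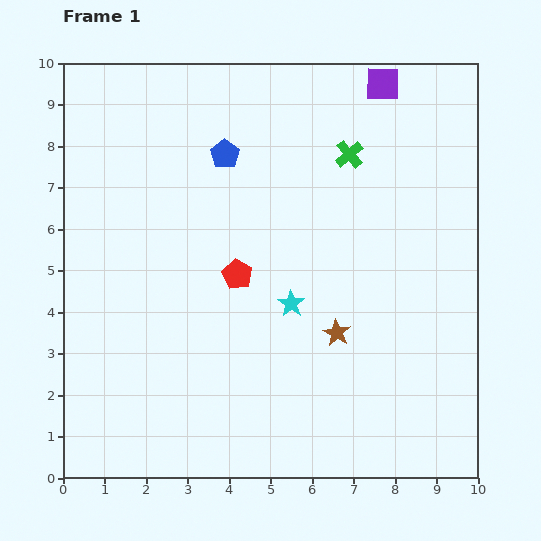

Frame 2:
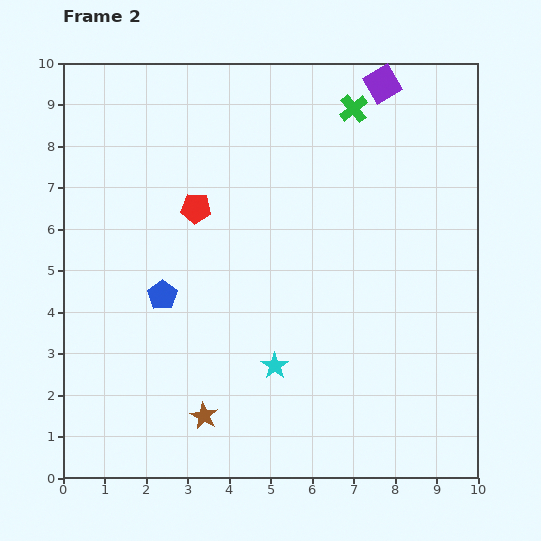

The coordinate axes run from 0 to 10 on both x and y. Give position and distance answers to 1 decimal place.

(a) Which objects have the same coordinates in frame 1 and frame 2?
the purple square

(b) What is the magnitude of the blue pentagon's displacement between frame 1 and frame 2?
3.7

The blue pentagon moved from (3.9, 7.8) to (2.4, 4.4), a distance of √(1.5² + 3.4²) ≈ 3.7.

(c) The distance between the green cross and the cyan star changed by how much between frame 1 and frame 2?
+2.6

Distance in frame 1: 3.9. Distance in frame 2: 6.5.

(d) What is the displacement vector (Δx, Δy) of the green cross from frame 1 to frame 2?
(0.1, 1.1)

The green cross was at (6.9, 7.8) in frame 1 and (7.0, 8.9) in frame 2.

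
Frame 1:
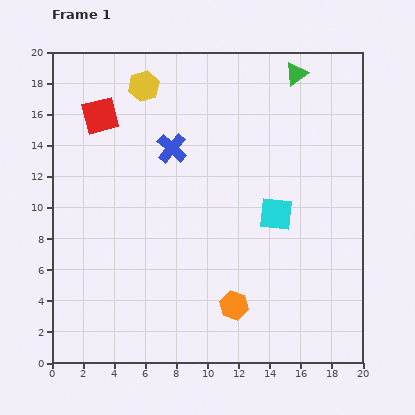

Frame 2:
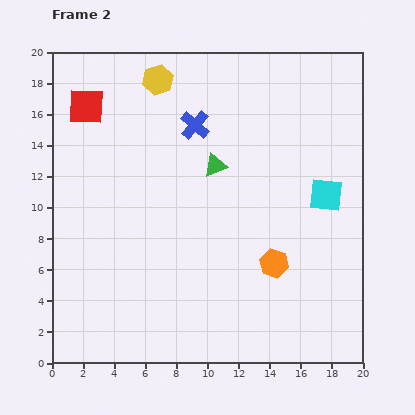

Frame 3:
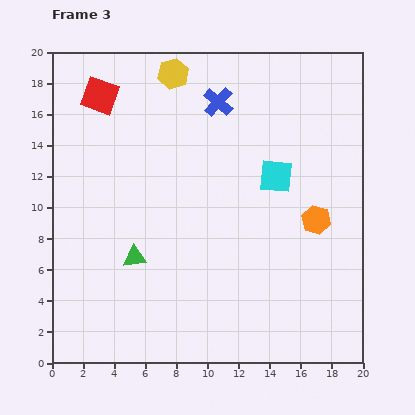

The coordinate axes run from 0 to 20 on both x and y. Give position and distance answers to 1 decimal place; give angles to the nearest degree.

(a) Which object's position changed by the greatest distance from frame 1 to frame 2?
the green triangle

(moved 7.9; next 3.7)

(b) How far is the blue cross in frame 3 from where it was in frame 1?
4.2

The blue cross moved from (7.7, 13.8) to (10.7, 16.8), a distance of √(3.0² + 3.0²) ≈ 4.2.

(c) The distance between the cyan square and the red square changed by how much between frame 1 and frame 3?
-0.5

Distance in frame 1: 12.9. Distance in frame 3: 12.4.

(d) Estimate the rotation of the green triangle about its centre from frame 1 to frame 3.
31° clockwise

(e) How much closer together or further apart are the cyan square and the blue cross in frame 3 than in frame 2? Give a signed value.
-3.4

Distance in frame 2: 9.5. Distance in frame 3: 6.1.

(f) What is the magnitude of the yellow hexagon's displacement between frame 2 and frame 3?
1.1

The yellow hexagon moved from (6.8, 18.2) to (7.8, 18.6), a distance of √(1.0² + 0.4²) ≈ 1.1.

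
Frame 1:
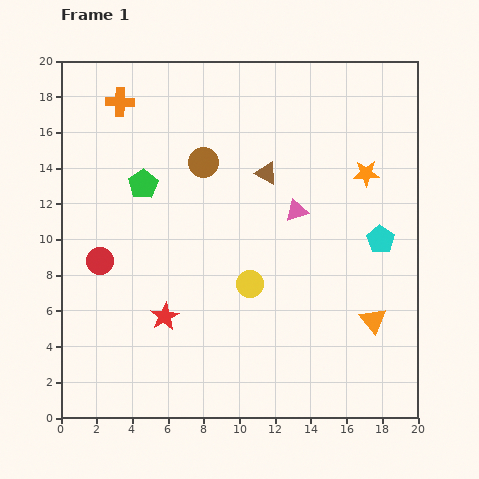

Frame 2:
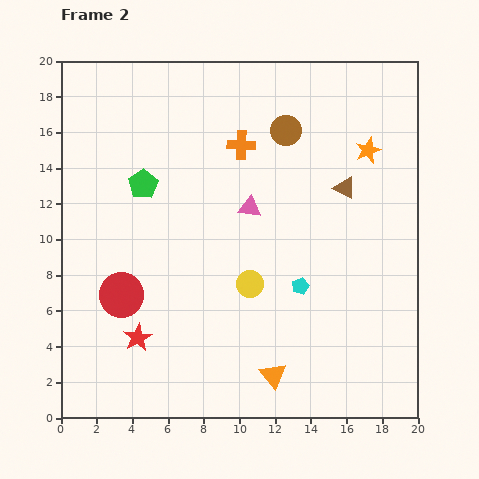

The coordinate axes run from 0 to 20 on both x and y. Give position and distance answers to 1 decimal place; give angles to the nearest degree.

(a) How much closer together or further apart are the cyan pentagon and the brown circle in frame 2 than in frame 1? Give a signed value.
-2.1

Distance in frame 1: 10.8. Distance in frame 2: 8.7.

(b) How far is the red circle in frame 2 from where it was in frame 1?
2.2

The red circle moved from (2.2, 8.8) to (3.4, 6.9), a distance of √(1.2² + 1.9²) ≈ 2.2.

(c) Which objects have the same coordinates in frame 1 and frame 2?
the yellow circle, the green pentagon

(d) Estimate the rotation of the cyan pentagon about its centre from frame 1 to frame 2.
16° clockwise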